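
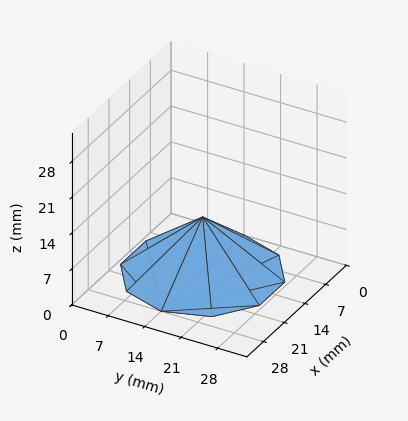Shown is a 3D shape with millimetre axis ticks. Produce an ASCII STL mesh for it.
Reading the render: the shape is a regular 10-sided pyramid, base circumscribed radius ≈ 14 mm, apex at z ≈ 11 mm (dimensions read to the nearest mm from the axis ticks). For the STL, each face is triangulated and given an outward normal.

solid part
  facet normal 0.0000 0.0000 -1.0000
    outer loop
      vertex 18.3 27.3 0.0
      vertex 25.3 22.2 0.0
      vertex 28.0 14.0 0.0
    endloop
  endfacet
  facet normal 0.0000 0.0000 -1.0000
    outer loop
      vertex 9.7 27.3 0.0
      vertex 18.3 27.3 0.0
      vertex 28.0 14.0 0.0
    endloop
  endfacet
  facet normal 0.0000 0.0000 -1.0000
    outer loop
      vertex 2.7 22.2 0.0
      vertex 9.7 27.3 0.0
      vertex 28.0 14.0 0.0
    endloop
  endfacet
  facet normal 0.0000 0.0000 -1.0000
    outer loop
      vertex 0.0 14.0 0.0
      vertex 2.7 22.2 0.0
      vertex 28.0 14.0 0.0
    endloop
  endfacet
  facet normal 0.0000 0.0000 -1.0000
    outer loop
      vertex 2.7 5.8 0.0
      vertex 0.0 14.0 0.0
      vertex 28.0 14.0 0.0
    endloop
  endfacet
  facet normal 0.0000 0.0000 -1.0000
    outer loop
      vertex 9.7 0.7 0.0
      vertex 2.7 5.8 0.0
      vertex 28.0 14.0 0.0
    endloop
  endfacet
  facet normal 0.0000 0.0000 -1.0000
    outer loop
      vertex 18.3 0.7 0.0
      vertex 9.7 0.7 0.0
      vertex 28.0 14.0 0.0
    endloop
  endfacet
  facet normal 0.0000 0.0000 -1.0000
    outer loop
      vertex 25.3 5.8 0.0
      vertex 18.3 0.7 0.0
      vertex 28.0 14.0 0.0
    endloop
  endfacet
  facet normal 0.6054 0.1993 0.7705
    outer loop
      vertex 28.0 14.0 0.0
      vertex 25.3 22.2 0.0
      vertex 14.0 14.0 11.0
    endloop
  endfacet
  facet normal 0.3756 0.5155 0.7702
    outer loop
      vertex 25.3 22.2 0.0
      vertex 18.3 27.3 0.0
      vertex 14.0 14.0 11.0
    endloop
  endfacet
  facet normal 0.0000 0.6373 0.7706
    outer loop
      vertex 18.3 27.3 0.0
      vertex 9.7 27.3 0.0
      vertex 14.0 14.0 11.0
    endloop
  endfacet
  facet normal -0.3756 0.5155 0.7702
    outer loop
      vertex 9.7 27.3 0.0
      vertex 2.7 22.2 0.0
      vertex 14.0 14.0 11.0
    endloop
  endfacet
  facet normal -0.6054 0.1993 0.7705
    outer loop
      vertex 2.7 22.2 0.0
      vertex 0.0 14.0 0.0
      vertex 14.0 14.0 11.0
    endloop
  endfacet
  facet normal -0.6054 -0.1993 0.7705
    outer loop
      vertex 0.0 14.0 0.0
      vertex 2.7 5.8 0.0
      vertex 14.0 14.0 11.0
    endloop
  endfacet
  facet normal -0.3756 -0.5155 0.7702
    outer loop
      vertex 2.7 5.8 0.0
      vertex 9.7 0.7 0.0
      vertex 14.0 14.0 11.0
    endloop
  endfacet
  facet normal 0.0000 -0.6373 0.7706
    outer loop
      vertex 9.7 0.7 0.0
      vertex 18.3 0.7 0.0
      vertex 14.0 14.0 11.0
    endloop
  endfacet
  facet normal 0.3756 -0.5155 0.7702
    outer loop
      vertex 18.3 0.7 0.0
      vertex 25.3 5.8 0.0
      vertex 14.0 14.0 11.0
    endloop
  endfacet
  facet normal 0.6054 -0.1993 0.7705
    outer loop
      vertex 25.3 5.8 0.0
      vertex 28.0 14.0 0.0
      vertex 14.0 14.0 11.0
    endloop
  endfacet
endsolid part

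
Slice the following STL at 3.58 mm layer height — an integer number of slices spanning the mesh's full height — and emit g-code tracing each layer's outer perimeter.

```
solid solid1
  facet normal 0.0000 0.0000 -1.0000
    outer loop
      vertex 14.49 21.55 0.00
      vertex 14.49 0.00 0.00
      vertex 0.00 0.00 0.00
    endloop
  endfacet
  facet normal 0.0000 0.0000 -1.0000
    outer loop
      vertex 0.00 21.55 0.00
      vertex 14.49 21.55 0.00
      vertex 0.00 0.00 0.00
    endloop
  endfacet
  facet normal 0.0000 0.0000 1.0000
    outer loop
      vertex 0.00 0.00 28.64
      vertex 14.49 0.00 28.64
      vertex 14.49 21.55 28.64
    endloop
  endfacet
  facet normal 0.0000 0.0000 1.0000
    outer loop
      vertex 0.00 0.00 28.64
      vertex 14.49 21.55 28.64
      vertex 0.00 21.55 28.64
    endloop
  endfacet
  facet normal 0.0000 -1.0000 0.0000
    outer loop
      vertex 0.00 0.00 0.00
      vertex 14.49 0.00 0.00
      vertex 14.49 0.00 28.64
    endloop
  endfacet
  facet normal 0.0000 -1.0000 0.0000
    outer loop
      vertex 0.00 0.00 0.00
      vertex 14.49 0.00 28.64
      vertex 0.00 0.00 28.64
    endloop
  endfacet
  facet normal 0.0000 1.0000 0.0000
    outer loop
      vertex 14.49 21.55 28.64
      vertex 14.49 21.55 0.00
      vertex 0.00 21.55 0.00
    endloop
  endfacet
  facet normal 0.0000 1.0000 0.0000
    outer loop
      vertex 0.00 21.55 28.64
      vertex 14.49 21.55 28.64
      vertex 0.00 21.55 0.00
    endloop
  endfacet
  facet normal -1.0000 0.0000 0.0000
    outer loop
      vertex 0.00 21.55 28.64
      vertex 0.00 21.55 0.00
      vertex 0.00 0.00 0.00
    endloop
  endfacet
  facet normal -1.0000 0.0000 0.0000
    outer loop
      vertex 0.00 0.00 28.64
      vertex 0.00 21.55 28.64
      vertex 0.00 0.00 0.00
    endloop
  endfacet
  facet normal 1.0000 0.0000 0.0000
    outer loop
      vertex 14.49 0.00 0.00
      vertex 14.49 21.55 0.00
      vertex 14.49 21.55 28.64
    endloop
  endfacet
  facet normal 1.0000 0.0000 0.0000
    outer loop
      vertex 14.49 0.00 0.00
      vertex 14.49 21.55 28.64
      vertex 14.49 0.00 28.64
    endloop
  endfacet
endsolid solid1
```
; perimeter-only toolpath
G21 ; units = mm
G90 ; absolute positioning
G28 ; home
; layer 1
G0 Z3.58
G0 X0.00 Y0.00
G1 X14.49 Y0.00
G1 X14.49 Y21.55
G1 X0.00 Y21.55
G1 X0.00 Y0.00
; layer 2
G0 Z7.16
G0 X0.00 Y0.00
G1 X14.49 Y0.00
G1 X14.49 Y21.55
G1 X0.00 Y21.55
G1 X0.00 Y0.00
; layer 3
G0 Z10.74
G0 X0.00 Y0.00
G1 X14.49 Y0.00
G1 X14.49 Y21.55
G1 X0.00 Y21.55
G1 X0.00 Y0.00
; layer 4
G0 Z14.32
G0 X0.00 Y0.00
G1 X14.49 Y0.00
G1 X14.49 Y21.55
G1 X0.00 Y21.55
G1 X0.00 Y0.00
; layer 5
G0 Z17.90
G0 X0.00 Y0.00
G1 X14.49 Y0.00
G1 X14.49 Y21.55
G1 X0.00 Y21.55
G1 X0.00 Y0.00
; layer 6
G0 Z21.48
G0 X0.00 Y0.00
G1 X14.49 Y0.00
G1 X14.49 Y21.55
G1 X0.00 Y21.55
G1 X0.00 Y0.00
; layer 7
G0 Z25.06
G0 X0.00 Y0.00
G1 X14.49 Y0.00
G1 X14.49 Y21.55
G1 X0.00 Y21.55
G1 X0.00 Y0.00
; layer 8
G0 Z28.64
G0 X0.00 Y0.00
G1 X14.49 Y0.00
G1 X14.49 Y21.55
G1 X0.00 Y21.55
G1 X0.00 Y0.00
M2 ; end

The solid is a rectangular box, roughly 14.5 × 21.6 mm footprint and 28.6 mm tall. Slicing at Δz = 3.58 mm — 8 equal slices spanning the solid's height, so layer i sits at z = i·h/8 — gives 8 non-empty perimeters. Each is a 4-segment closed polygon; G0 lifts to the layer z and rapids to the start vertex, then G1 traces the edges.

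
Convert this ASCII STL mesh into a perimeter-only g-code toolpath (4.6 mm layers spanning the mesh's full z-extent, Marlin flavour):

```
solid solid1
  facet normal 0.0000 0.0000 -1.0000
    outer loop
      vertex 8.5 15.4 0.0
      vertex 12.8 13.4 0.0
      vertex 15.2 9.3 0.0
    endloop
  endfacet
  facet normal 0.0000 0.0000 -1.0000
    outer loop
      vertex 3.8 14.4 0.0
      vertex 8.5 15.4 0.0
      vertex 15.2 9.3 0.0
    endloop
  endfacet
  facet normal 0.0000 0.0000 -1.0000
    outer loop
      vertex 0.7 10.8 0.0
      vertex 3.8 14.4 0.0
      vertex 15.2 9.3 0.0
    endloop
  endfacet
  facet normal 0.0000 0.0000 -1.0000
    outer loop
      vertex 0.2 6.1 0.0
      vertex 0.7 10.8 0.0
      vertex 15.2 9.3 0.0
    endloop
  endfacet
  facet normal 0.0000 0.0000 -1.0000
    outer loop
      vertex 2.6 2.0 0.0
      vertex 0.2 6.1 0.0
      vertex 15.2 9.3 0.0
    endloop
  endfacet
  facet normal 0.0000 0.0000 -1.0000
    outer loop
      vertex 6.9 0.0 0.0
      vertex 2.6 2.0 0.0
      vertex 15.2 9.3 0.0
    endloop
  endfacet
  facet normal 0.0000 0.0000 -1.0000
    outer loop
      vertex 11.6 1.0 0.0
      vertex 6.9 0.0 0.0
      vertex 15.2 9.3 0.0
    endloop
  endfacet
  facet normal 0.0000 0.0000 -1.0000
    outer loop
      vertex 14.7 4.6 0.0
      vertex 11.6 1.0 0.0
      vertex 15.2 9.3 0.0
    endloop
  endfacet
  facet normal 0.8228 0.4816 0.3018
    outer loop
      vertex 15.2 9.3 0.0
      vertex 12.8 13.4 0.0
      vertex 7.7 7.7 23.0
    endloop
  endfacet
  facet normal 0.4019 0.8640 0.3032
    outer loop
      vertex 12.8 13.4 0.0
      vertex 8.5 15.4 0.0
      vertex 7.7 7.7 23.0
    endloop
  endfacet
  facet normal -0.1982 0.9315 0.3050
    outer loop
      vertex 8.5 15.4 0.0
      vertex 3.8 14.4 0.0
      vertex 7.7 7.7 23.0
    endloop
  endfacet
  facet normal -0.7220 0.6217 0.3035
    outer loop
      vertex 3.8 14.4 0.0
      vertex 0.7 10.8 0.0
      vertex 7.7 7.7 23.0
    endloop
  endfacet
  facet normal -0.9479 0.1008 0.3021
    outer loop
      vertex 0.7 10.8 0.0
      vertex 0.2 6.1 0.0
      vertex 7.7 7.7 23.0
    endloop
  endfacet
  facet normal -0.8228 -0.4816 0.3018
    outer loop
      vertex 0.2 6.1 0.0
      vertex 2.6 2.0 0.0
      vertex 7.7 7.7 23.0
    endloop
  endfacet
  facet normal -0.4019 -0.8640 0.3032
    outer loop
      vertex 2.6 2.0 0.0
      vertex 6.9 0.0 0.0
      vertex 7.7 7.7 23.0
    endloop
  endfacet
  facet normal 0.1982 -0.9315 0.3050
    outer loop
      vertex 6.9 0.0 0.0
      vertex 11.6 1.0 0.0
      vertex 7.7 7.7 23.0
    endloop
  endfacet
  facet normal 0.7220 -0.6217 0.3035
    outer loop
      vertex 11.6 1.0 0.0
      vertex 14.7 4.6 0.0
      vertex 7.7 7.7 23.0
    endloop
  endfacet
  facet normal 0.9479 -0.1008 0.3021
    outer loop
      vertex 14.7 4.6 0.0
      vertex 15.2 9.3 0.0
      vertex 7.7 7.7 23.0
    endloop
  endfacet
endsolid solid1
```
; perimeter-only toolpath
G21 ; units = mm
G90 ; absolute positioning
G28 ; home
; layer 1
G0 Z4.6
G0 X13.7 Y9.0
G1 X11.8 Y12.3
G1 X8.3 Y13.9
G1 X4.6 Y13.1
G1 X2.1 Y10.2
G1 X1.7 Y6.4
G1 X3.6 Y3.1
G1 X7.1 Y1.5
G1 X10.8 Y2.3
G1 X13.3 Y5.2
G1 X13.7 Y9.0
; layer 2
G0 Z9.2
G0 X12.2 Y8.7
G1 X10.8 Y11.1
G1 X8.2 Y12.3
G1 X5.4 Y11.7
G1 X3.5 Y9.6
G1 X3.2 Y6.7
G1 X4.6 Y4.3
G1 X7.2 Y3.1
G1 X10.0 Y3.7
G1 X11.9 Y5.8
G1 X12.2 Y8.7
; layer 3
G0 Z13.8
G0 X10.7 Y8.3
G1 X9.7 Y10.0
G1 X8.0 Y10.8
G1 X6.1 Y10.4
G1 X4.9 Y8.9
G1 X4.7 Y7.1
G1 X5.7 Y5.4
G1 X7.4 Y4.6
G1 X9.3 Y5.0
G1 X10.5 Y6.5
G1 X10.7 Y8.3
; layer 4
G0 Z18.4
G0 X9.2 Y8.0
G1 X8.7 Y8.8
G1 X7.9 Y9.2
G1 X6.9 Y9.0
G1 X6.3 Y8.3
G1 X6.2 Y7.4
G1 X6.7 Y6.6
G1 X7.5 Y6.2
G1 X8.5 Y6.4
G1 X9.1 Y7.1
G1 X9.2 Y8.0
M2 ; end

The solid is a regular 10-sided pyramid, base circumscribed radius ≈ 7.7 mm, apex at z ≈ 23 mm. Slicing at Δz = 4.6 mm — 5 equal slices spanning the solid's height, so layer i sits at z = i·h/5 — gives 4 non-empty perimeters. Each is a 10-segment closed polygon; G0 lifts to the layer z and rapids to the start vertex, then G1 traces the edges. The cross-section shrinks linearly with z (the slice at the apex is degenerate and omitted).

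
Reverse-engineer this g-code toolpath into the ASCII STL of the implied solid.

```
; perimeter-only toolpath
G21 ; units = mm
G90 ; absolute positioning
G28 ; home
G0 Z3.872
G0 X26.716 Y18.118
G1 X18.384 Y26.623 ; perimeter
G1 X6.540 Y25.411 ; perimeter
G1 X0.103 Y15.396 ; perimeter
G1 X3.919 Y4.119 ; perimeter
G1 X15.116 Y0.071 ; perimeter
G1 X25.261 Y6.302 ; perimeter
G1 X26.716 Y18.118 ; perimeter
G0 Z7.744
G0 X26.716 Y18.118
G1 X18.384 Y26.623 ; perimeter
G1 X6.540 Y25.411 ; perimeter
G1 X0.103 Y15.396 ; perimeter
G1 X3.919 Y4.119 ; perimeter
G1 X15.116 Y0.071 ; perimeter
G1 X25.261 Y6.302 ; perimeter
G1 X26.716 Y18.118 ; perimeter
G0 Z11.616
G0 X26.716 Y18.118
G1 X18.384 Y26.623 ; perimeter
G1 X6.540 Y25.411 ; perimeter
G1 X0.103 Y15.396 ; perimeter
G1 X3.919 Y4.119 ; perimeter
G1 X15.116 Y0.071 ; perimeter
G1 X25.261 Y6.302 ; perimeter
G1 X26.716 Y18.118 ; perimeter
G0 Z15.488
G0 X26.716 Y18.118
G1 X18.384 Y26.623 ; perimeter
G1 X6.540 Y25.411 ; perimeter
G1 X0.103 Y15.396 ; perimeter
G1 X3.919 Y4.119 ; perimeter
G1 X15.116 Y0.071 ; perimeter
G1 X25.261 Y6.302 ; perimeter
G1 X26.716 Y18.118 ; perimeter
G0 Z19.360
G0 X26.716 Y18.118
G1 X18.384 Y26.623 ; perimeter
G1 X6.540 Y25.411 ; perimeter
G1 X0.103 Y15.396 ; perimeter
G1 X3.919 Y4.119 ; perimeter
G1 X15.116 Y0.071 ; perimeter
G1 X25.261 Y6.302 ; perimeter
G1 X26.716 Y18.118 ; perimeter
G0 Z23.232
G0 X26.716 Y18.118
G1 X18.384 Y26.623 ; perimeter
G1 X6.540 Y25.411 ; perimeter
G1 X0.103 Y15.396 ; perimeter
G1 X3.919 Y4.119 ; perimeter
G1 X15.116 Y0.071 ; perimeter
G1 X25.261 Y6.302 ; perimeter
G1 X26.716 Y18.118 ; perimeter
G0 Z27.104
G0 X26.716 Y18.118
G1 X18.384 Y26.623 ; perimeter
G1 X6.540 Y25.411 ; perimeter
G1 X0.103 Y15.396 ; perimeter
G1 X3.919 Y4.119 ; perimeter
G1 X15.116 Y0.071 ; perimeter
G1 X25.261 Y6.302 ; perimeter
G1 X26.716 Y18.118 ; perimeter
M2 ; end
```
solid part
  facet normal 0.0000 0.0000 -1.0000
    outer loop
      vertex 6.540 25.411 0.000
      vertex 18.384 26.623 0.000
      vertex 26.716 18.118 0.000
    endloop
  endfacet
  facet normal 0.0000 0.0000 -1.0000
    outer loop
      vertex 0.103 15.396 0.000
      vertex 6.540 25.411 0.000
      vertex 26.716 18.118 0.000
    endloop
  endfacet
  facet normal 0.0000 0.0000 -1.0000
    outer loop
      vertex 3.919 4.119 0.000
      vertex 0.103 15.396 0.000
      vertex 26.716 18.118 0.000
    endloop
  endfacet
  facet normal 0.0000 0.0000 -1.0000
    outer loop
      vertex 15.116 0.071 0.000
      vertex 3.919 4.119 0.000
      vertex 26.716 18.118 0.000
    endloop
  endfacet
  facet normal 0.0000 0.0000 -1.0000
    outer loop
      vertex 25.261 6.302 0.000
      vertex 15.116 0.071 0.000
      vertex 26.716 18.118 0.000
    endloop
  endfacet
  facet normal 0.0000 0.0000 1.0000
    outer loop
      vertex 26.716 18.118 27.104
      vertex 18.384 26.623 27.104
      vertex 6.540 25.411 27.104
    endloop
  endfacet
  facet normal 0.0000 0.0000 1.0000
    outer loop
      vertex 26.716 18.118 27.104
      vertex 6.540 25.411 27.104
      vertex 0.103 15.396 27.104
    endloop
  endfacet
  facet normal 0.0000 0.0000 1.0000
    outer loop
      vertex 26.716 18.118 27.104
      vertex 0.103 15.396 27.104
      vertex 3.919 4.119 27.104
    endloop
  endfacet
  facet normal 0.0000 0.0000 1.0000
    outer loop
      vertex 26.716 18.118 27.104
      vertex 3.919 4.119 27.104
      vertex 15.116 0.071 27.104
    endloop
  endfacet
  facet normal 0.0000 0.0000 1.0000
    outer loop
      vertex 26.716 18.118 27.104
      vertex 15.116 0.071 27.104
      vertex 25.261 6.302 27.104
    endloop
  endfacet
  facet normal 0.7143 0.6998 0.0000
    outer loop
      vertex 26.716 18.118 0.000
      vertex 18.384 26.623 0.000
      vertex 18.384 26.623 27.104
    endloop
  endfacet
  facet normal 0.7143 0.6998 0.0000
    outer loop
      vertex 26.716 18.118 0.000
      vertex 18.384 26.623 27.104
      vertex 26.716 18.118 27.104
    endloop
  endfacet
  facet normal -0.1018 0.9948 0.0000
    outer loop
      vertex 18.384 26.623 0.000
      vertex 6.540 25.411 0.000
      vertex 6.540 25.411 27.104
    endloop
  endfacet
  facet normal -0.1018 0.9948 0.0000
    outer loop
      vertex 18.384 26.623 0.000
      vertex 6.540 25.411 27.104
      vertex 18.384 26.623 27.104
    endloop
  endfacet
  facet normal -0.8412 0.5407 0.0000
    outer loop
      vertex 6.540 25.411 0.000
      vertex 0.103 15.396 0.000
      vertex 0.103 15.396 27.104
    endloop
  endfacet
  facet normal -0.8412 0.5407 0.0000
    outer loop
      vertex 6.540 25.411 0.000
      vertex 0.103 15.396 27.104
      vertex 6.540 25.411 27.104
    endloop
  endfacet
  facet normal -0.9472 -0.3205 0.0000
    outer loop
      vertex 0.103 15.396 0.000
      vertex 3.919 4.119 0.000
      vertex 3.919 4.119 27.104
    endloop
  endfacet
  facet normal -0.9472 -0.3205 0.0000
    outer loop
      vertex 0.103 15.396 0.000
      vertex 3.919 4.119 27.104
      vertex 0.103 15.396 27.104
    endloop
  endfacet
  facet normal -0.3400 -0.9404 0.0000
    outer loop
      vertex 3.919 4.119 0.000
      vertex 15.116 0.071 0.000
      vertex 15.116 0.071 27.104
    endloop
  endfacet
  facet normal -0.3400 -0.9404 0.0000
    outer loop
      vertex 3.919 4.119 0.000
      vertex 15.116 0.071 27.104
      vertex 3.919 4.119 27.104
    endloop
  endfacet
  facet normal 0.5234 -0.8521 0.0000
    outer loop
      vertex 15.116 0.071 0.000
      vertex 25.261 6.302 0.000
      vertex 25.261 6.302 27.104
    endloop
  endfacet
  facet normal 0.5234 -0.8521 0.0000
    outer loop
      vertex 15.116 0.071 0.000
      vertex 25.261 6.302 27.104
      vertex 15.116 0.071 27.104
    endloop
  endfacet
  facet normal 0.9925 -0.1222 0.0000
    outer loop
      vertex 25.261 6.302 0.000
      vertex 26.716 18.118 0.000
      vertex 26.716 18.118 27.104
    endloop
  endfacet
  facet normal 0.9925 -0.1222 0.0000
    outer loop
      vertex 25.261 6.302 0.000
      vertex 26.716 18.118 27.104
      vertex 25.261 6.302 27.104
    endloop
  endfacet
endsolid part

The G0 Z moves step by Δz≈3.872 mm. Every layer's G1 loop is the same polygon, so the solid is a straight extrusion of it from z=0 to z≈27.1. Closing with flat bottom and top caps and triangulating gives 24 facets — a regular 7-sided prism (a cylinder approximated with 7 flat sides), circumscribed radius ≈ 13.7 mm, height ≈ 27.1 mm.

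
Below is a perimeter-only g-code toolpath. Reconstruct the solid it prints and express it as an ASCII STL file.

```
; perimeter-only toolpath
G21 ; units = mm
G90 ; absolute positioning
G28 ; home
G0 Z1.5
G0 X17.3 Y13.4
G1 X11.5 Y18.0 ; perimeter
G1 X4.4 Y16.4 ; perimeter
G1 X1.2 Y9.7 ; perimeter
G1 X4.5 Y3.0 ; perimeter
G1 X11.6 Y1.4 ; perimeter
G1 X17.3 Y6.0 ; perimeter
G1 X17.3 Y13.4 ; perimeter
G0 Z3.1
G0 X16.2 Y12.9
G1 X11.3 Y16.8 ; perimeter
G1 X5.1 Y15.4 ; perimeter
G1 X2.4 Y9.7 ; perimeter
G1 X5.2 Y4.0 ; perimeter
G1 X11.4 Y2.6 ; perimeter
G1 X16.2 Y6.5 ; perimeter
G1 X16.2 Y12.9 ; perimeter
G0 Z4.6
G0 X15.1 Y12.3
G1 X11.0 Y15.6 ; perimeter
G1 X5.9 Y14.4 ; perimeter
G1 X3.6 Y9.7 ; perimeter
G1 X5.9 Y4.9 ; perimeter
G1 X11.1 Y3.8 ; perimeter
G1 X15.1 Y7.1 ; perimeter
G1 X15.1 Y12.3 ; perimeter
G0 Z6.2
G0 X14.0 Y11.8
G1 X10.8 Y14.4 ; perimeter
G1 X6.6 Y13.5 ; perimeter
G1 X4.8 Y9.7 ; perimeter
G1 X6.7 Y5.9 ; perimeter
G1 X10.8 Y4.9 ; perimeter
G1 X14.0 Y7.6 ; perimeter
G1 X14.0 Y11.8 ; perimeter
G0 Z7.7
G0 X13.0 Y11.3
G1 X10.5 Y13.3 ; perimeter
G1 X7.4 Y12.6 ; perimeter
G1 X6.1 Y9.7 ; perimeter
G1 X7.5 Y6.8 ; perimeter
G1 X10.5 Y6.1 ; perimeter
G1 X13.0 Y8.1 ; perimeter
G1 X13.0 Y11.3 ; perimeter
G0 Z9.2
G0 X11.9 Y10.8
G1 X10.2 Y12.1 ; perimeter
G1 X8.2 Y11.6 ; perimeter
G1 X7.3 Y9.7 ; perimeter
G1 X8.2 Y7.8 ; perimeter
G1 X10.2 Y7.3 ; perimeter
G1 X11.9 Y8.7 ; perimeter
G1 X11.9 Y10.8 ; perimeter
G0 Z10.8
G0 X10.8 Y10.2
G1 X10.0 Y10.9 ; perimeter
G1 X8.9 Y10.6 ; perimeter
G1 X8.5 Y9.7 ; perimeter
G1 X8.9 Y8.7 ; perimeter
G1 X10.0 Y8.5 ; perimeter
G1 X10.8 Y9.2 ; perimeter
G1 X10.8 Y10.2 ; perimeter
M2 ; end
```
solid part
  facet normal 0.0000 0.0000 -1.0000
    outer loop
      vertex 3.6 17.3 0.0
      vertex 11.8 19.2 0.0
      vertex 18.4 13.9 0.0
    endloop
  endfacet
  facet normal 0.0000 0.0000 -1.0000
    outer loop
      vertex 0.0 9.7 0.0
      vertex 3.6 17.3 0.0
      vertex 18.4 13.9 0.0
    endloop
  endfacet
  facet normal 0.0000 0.0000 -1.0000
    outer loop
      vertex 3.7 2.1 0.0
      vertex 0.0 9.7 0.0
      vertex 18.4 13.9 0.0
    endloop
  endfacet
  facet normal 0.0000 0.0000 -1.0000
    outer loop
      vertex 11.9 0.2 0.0
      vertex 3.7 2.1 0.0
      vertex 18.4 13.9 0.0
    endloop
  endfacet
  facet normal 0.0000 0.0000 -1.0000
    outer loop
      vertex 18.4 5.5 0.0
      vertex 11.9 0.2 0.0
      vertex 18.4 13.9 0.0
    endloop
  endfacet
  facet normal 0.5108 0.6360 0.5784
    outer loop
      vertex 18.4 13.9 0.0
      vertex 11.8 19.2 0.0
      vertex 9.7 9.7 12.3
    endloop
  endfacet
  facet normal -0.1837 0.7929 0.5810
    outer loop
      vertex 11.8 19.2 0.0
      vertex 3.6 17.3 0.0
      vertex 9.7 9.7 12.3
    endloop
  endfacet
  facet normal -0.7360 0.3486 0.5804
    outer loop
      vertex 3.6 17.3 0.0
      vertex 0.0 9.7 0.0
      vertex 9.7 9.7 12.3
    endloop
  endfacet
  facet normal -0.7334 -0.3571 0.5784
    outer loop
      vertex 0.0 9.7 0.0
      vertex 3.7 2.1 0.0
      vertex 9.7 9.7 12.3
    endloop
  endfacet
  facet normal -0.1839 -0.7936 0.5800
    outer loop
      vertex 3.7 2.1 0.0
      vertex 11.9 0.2 0.0
      vertex 9.7 9.7 12.3
    endloop
  endfacet
  facet normal 0.5149 -0.6315 0.5798
    outer loop
      vertex 11.9 0.2 0.0
      vertex 18.4 5.5 0.0
      vertex 9.7 9.7 12.3
    endloop
  endfacet
  facet normal 0.8164 0.0000 0.5775
    outer loop
      vertex 18.4 5.5 0.0
      vertex 18.4 13.9 0.0
      vertex 9.7 9.7 12.3
    endloop
  endfacet
endsolid part

The G0 Z moves step by Δz≈1.5 mm. The G1 loops shrink linearly with z, so the solid tapers from its base footprint up to z≈12.3. Closing with a flat bottom cap and the tapered top and triangulating gives 12 facets — a regular 7-sided pyramid, base circumscribed radius ≈ 9.7 mm, apex at z ≈ 12.3 mm.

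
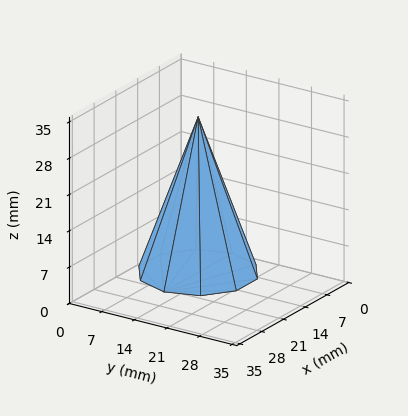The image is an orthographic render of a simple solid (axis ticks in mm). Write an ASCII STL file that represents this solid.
Reading the render: the shape is a regular 10-sided pyramid, base circumscribed radius ≈ 11 mm, apex at z ≈ 30 mm (dimensions read to the nearest mm from the axis ticks). For the STL, each face is triangulated and given an outward normal.

solid part
  facet normal 0.0000 0.0000 -1.0000
    outer loop
      vertex 14.40 21.46 0.00
      vertex 19.90 17.47 0.00
      vertex 22.00 11.00 0.00
    endloop
  endfacet
  facet normal 0.0000 0.0000 -1.0000
    outer loop
      vertex 7.60 21.46 0.00
      vertex 14.40 21.46 0.00
      vertex 22.00 11.00 0.00
    endloop
  endfacet
  facet normal 0.0000 0.0000 -1.0000
    outer loop
      vertex 2.10 17.47 0.00
      vertex 7.60 21.46 0.00
      vertex 22.00 11.00 0.00
    endloop
  endfacet
  facet normal 0.0000 0.0000 -1.0000
    outer loop
      vertex 0.00 11.00 0.00
      vertex 2.10 17.47 0.00
      vertex 22.00 11.00 0.00
    endloop
  endfacet
  facet normal 0.0000 0.0000 -1.0000
    outer loop
      vertex 2.10 4.53 0.00
      vertex 0.00 11.00 0.00
      vertex 22.00 11.00 0.00
    endloop
  endfacet
  facet normal 0.0000 0.0000 -1.0000
    outer loop
      vertex 7.60 0.54 0.00
      vertex 2.10 4.53 0.00
      vertex 22.00 11.00 0.00
    endloop
  endfacet
  facet normal 0.0000 0.0000 -1.0000
    outer loop
      vertex 14.40 0.54 0.00
      vertex 7.60 0.54 0.00
      vertex 22.00 11.00 0.00
    endloop
  endfacet
  facet normal 0.0000 0.0000 -1.0000
    outer loop
      vertex 19.90 4.53 0.00
      vertex 14.40 0.54 0.00
      vertex 22.00 11.00 0.00
    endloop
  endfacet
  facet normal 0.8981 0.2915 0.3293
    outer loop
      vertex 22.00 11.00 0.00
      vertex 19.90 17.47 0.00
      vertex 11.00 11.00 30.00
    endloop
  endfacet
  facet normal 0.5545 0.7643 0.3293
    outer loop
      vertex 19.90 17.47 0.00
      vertex 14.40 21.46 0.00
      vertex 11.00 11.00 30.00
    endloop
  endfacet
  facet normal 0.0000 0.9443 0.3292
    outer loop
      vertex 14.40 21.46 0.00
      vertex 7.60 21.46 0.00
      vertex 11.00 11.00 30.00
    endloop
  endfacet
  facet normal -0.5545 0.7643 0.3293
    outer loop
      vertex 7.60 21.46 0.00
      vertex 2.10 17.47 0.00
      vertex 11.00 11.00 30.00
    endloop
  endfacet
  facet normal -0.8981 0.2915 0.3293
    outer loop
      vertex 2.10 17.47 0.00
      vertex 0.00 11.00 0.00
      vertex 11.00 11.00 30.00
    endloop
  endfacet
  facet normal -0.8981 -0.2915 0.3293
    outer loop
      vertex 0.00 11.00 0.00
      vertex 2.10 4.53 0.00
      vertex 11.00 11.00 30.00
    endloop
  endfacet
  facet normal -0.5545 -0.7643 0.3293
    outer loop
      vertex 2.10 4.53 0.00
      vertex 7.60 0.54 0.00
      vertex 11.00 11.00 30.00
    endloop
  endfacet
  facet normal 0.0000 -0.9443 0.3292
    outer loop
      vertex 7.60 0.54 0.00
      vertex 14.40 0.54 0.00
      vertex 11.00 11.00 30.00
    endloop
  endfacet
  facet normal 0.5545 -0.7643 0.3293
    outer loop
      vertex 14.40 0.54 0.00
      vertex 19.90 4.53 0.00
      vertex 11.00 11.00 30.00
    endloop
  endfacet
  facet normal 0.8981 -0.2915 0.3293
    outer loop
      vertex 19.90 4.53 0.00
      vertex 22.00 11.00 0.00
      vertex 11.00 11.00 30.00
    endloop
  endfacet
endsolid part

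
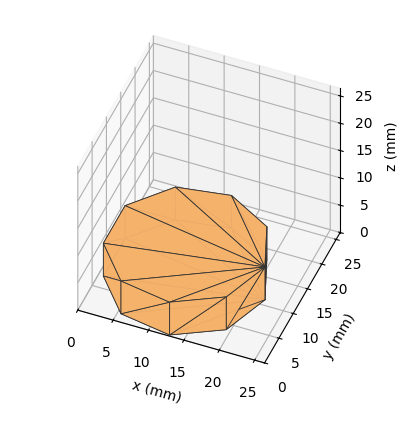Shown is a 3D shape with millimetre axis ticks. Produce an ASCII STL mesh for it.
Reading the render: the shape is a regular 9-sided prism (a cylinder approximated with 9 flat sides), circumscribed radius ≈ 11 mm, height ≈ 6 mm (dimensions read to the nearest mm from the axis ticks). For the STL, each face is triangulated and given an outward normal.

solid part
  facet normal 0.0000 0.0000 -1.0000
    outer loop
      vertex 12.9 21.8 0.0
      vertex 19.4 18.1 0.0
      vertex 22.0 11.0 0.0
    endloop
  endfacet
  facet normal 0.0000 0.0000 -1.0000
    outer loop
      vertex 5.5 20.5 0.0
      vertex 12.9 21.8 0.0
      vertex 22.0 11.0 0.0
    endloop
  endfacet
  facet normal 0.0000 0.0000 -1.0000
    outer loop
      vertex 0.7 14.8 0.0
      vertex 5.5 20.5 0.0
      vertex 22.0 11.0 0.0
    endloop
  endfacet
  facet normal 0.0000 0.0000 -1.0000
    outer loop
      vertex 0.7 7.2 0.0
      vertex 0.7 14.8 0.0
      vertex 22.0 11.0 0.0
    endloop
  endfacet
  facet normal 0.0000 0.0000 -1.0000
    outer loop
      vertex 5.5 1.5 0.0
      vertex 0.7 7.2 0.0
      vertex 22.0 11.0 0.0
    endloop
  endfacet
  facet normal 0.0000 0.0000 -1.0000
    outer loop
      vertex 12.9 0.2 0.0
      vertex 5.5 1.5 0.0
      vertex 22.0 11.0 0.0
    endloop
  endfacet
  facet normal 0.0000 0.0000 -1.0000
    outer loop
      vertex 19.4 3.9 0.0
      vertex 12.9 0.2 0.0
      vertex 22.0 11.0 0.0
    endloop
  endfacet
  facet normal 0.0000 0.0000 1.0000
    outer loop
      vertex 22.0 11.0 6.0
      vertex 19.4 18.1 6.0
      vertex 12.9 21.8 6.0
    endloop
  endfacet
  facet normal 0.0000 0.0000 1.0000
    outer loop
      vertex 22.0 11.0 6.0
      vertex 12.9 21.8 6.0
      vertex 5.5 20.5 6.0
    endloop
  endfacet
  facet normal 0.0000 0.0000 1.0000
    outer loop
      vertex 22.0 11.0 6.0
      vertex 5.5 20.5 6.0
      vertex 0.7 14.8 6.0
    endloop
  endfacet
  facet normal 0.0000 0.0000 1.0000
    outer loop
      vertex 22.0 11.0 6.0
      vertex 0.7 14.8 6.0
      vertex 0.7 7.2 6.0
    endloop
  endfacet
  facet normal 0.0000 0.0000 1.0000
    outer loop
      vertex 22.0 11.0 6.0
      vertex 0.7 7.2 6.0
      vertex 5.5 1.5 6.0
    endloop
  endfacet
  facet normal 0.0000 0.0000 1.0000
    outer loop
      vertex 22.0 11.0 6.0
      vertex 5.5 1.5 6.0
      vertex 12.9 0.2 6.0
    endloop
  endfacet
  facet normal 0.0000 0.0000 1.0000
    outer loop
      vertex 22.0 11.0 6.0
      vertex 12.9 0.2 6.0
      vertex 19.4 3.9 6.0
    endloop
  endfacet
  facet normal 0.9390 0.3439 0.0000
    outer loop
      vertex 22.0 11.0 0.0
      vertex 19.4 18.1 0.0
      vertex 19.4 18.1 6.0
    endloop
  endfacet
  facet normal 0.9390 0.3439 0.0000
    outer loop
      vertex 22.0 11.0 0.0
      vertex 19.4 18.1 6.0
      vertex 22.0 11.0 6.0
    endloop
  endfacet
  facet normal 0.4947 0.8691 0.0000
    outer loop
      vertex 19.4 18.1 0.0
      vertex 12.9 21.8 0.0
      vertex 12.9 21.8 6.0
    endloop
  endfacet
  facet normal 0.4947 0.8691 0.0000
    outer loop
      vertex 19.4 18.1 0.0
      vertex 12.9 21.8 6.0
      vertex 19.4 18.1 6.0
    endloop
  endfacet
  facet normal -0.1730 0.9849 0.0000
    outer loop
      vertex 12.9 21.8 0.0
      vertex 5.5 20.5 0.0
      vertex 5.5 20.5 6.0
    endloop
  endfacet
  facet normal -0.1730 0.9849 0.0000
    outer loop
      vertex 12.9 21.8 0.0
      vertex 5.5 20.5 6.0
      vertex 12.9 21.8 6.0
    endloop
  endfacet
  facet normal -0.7649 0.6441 0.0000
    outer loop
      vertex 5.5 20.5 0.0
      vertex 0.7 14.8 0.0
      vertex 0.7 14.8 6.0
    endloop
  endfacet
  facet normal -0.7649 0.6441 0.0000
    outer loop
      vertex 5.5 20.5 0.0
      vertex 0.7 14.8 6.0
      vertex 5.5 20.5 6.0
    endloop
  endfacet
  facet normal -1.0000 0.0000 0.0000
    outer loop
      vertex 0.7 14.8 0.0
      vertex 0.7 7.2 0.0
      vertex 0.7 7.2 6.0
    endloop
  endfacet
  facet normal -1.0000 0.0000 0.0000
    outer loop
      vertex 0.7 14.8 0.0
      vertex 0.7 7.2 6.0
      vertex 0.7 14.8 6.0
    endloop
  endfacet
  facet normal -0.7649 -0.6441 0.0000
    outer loop
      vertex 0.7 7.2 0.0
      vertex 5.5 1.5 0.0
      vertex 5.5 1.5 6.0
    endloop
  endfacet
  facet normal -0.7649 -0.6441 0.0000
    outer loop
      vertex 0.7 7.2 0.0
      vertex 5.5 1.5 6.0
      vertex 0.7 7.2 6.0
    endloop
  endfacet
  facet normal -0.1730 -0.9849 0.0000
    outer loop
      vertex 5.5 1.5 0.0
      vertex 12.9 0.2 0.0
      vertex 12.9 0.2 6.0
    endloop
  endfacet
  facet normal -0.1730 -0.9849 0.0000
    outer loop
      vertex 5.5 1.5 0.0
      vertex 12.9 0.2 6.0
      vertex 5.5 1.5 6.0
    endloop
  endfacet
  facet normal 0.4947 -0.8691 0.0000
    outer loop
      vertex 12.9 0.2 0.0
      vertex 19.4 3.9 0.0
      vertex 19.4 3.9 6.0
    endloop
  endfacet
  facet normal 0.4947 -0.8691 0.0000
    outer loop
      vertex 12.9 0.2 0.0
      vertex 19.4 3.9 6.0
      vertex 12.9 0.2 6.0
    endloop
  endfacet
  facet normal 0.9390 -0.3439 0.0000
    outer loop
      vertex 19.4 3.9 0.0
      vertex 22.0 11.0 0.0
      vertex 22.0 11.0 6.0
    endloop
  endfacet
  facet normal 0.9390 -0.3439 0.0000
    outer loop
      vertex 19.4 3.9 0.0
      vertex 22.0 11.0 6.0
      vertex 19.4 3.9 6.0
    endloop
  endfacet
endsolid part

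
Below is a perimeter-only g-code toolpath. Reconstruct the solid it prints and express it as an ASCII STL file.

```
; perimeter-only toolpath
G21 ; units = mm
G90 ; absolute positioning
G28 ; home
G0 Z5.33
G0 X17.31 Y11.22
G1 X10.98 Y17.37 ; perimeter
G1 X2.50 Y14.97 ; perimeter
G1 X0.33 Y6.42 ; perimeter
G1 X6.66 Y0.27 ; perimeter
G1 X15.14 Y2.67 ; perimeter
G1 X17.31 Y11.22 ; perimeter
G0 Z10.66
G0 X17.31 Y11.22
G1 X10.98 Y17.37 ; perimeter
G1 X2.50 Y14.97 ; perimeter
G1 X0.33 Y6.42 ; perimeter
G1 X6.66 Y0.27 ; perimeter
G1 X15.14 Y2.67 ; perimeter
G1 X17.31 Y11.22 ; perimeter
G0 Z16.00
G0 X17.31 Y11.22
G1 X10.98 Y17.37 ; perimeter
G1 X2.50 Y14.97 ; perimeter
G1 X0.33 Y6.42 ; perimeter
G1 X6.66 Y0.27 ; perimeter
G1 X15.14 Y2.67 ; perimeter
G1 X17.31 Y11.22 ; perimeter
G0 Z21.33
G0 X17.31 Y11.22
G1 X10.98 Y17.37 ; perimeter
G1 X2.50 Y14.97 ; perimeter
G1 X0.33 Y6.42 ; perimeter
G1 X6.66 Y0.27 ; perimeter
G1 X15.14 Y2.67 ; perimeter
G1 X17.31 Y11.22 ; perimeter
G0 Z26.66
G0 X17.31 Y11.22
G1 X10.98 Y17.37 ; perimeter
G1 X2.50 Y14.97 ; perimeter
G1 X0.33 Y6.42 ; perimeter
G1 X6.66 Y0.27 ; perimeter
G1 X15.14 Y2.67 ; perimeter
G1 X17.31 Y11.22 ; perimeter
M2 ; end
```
solid part
  facet normal 0.0000 0.0000 -1.0000
    outer loop
      vertex 2.50 14.97 0.00
      vertex 10.98 17.37 0.00
      vertex 17.31 11.22 0.00
    endloop
  endfacet
  facet normal 0.0000 0.0000 -1.0000
    outer loop
      vertex 0.33 6.42 0.00
      vertex 2.50 14.97 0.00
      vertex 17.31 11.22 0.00
    endloop
  endfacet
  facet normal 0.0000 0.0000 -1.0000
    outer loop
      vertex 6.66 0.27 0.00
      vertex 0.33 6.42 0.00
      vertex 17.31 11.22 0.00
    endloop
  endfacet
  facet normal 0.0000 0.0000 -1.0000
    outer loop
      vertex 15.14 2.67 0.00
      vertex 6.66 0.27 0.00
      vertex 17.31 11.22 0.00
    endloop
  endfacet
  facet normal 0.0000 0.0000 1.0000
    outer loop
      vertex 17.31 11.22 26.66
      vertex 10.98 17.37 26.66
      vertex 2.50 14.97 26.66
    endloop
  endfacet
  facet normal 0.0000 0.0000 1.0000
    outer loop
      vertex 17.31 11.22 26.66
      vertex 2.50 14.97 26.66
      vertex 0.33 6.42 26.66
    endloop
  endfacet
  facet normal 0.0000 0.0000 1.0000
    outer loop
      vertex 17.31 11.22 26.66
      vertex 0.33 6.42 26.66
      vertex 6.66 0.27 26.66
    endloop
  endfacet
  facet normal 0.0000 0.0000 1.0000
    outer loop
      vertex 17.31 11.22 26.66
      vertex 6.66 0.27 26.66
      vertex 15.14 2.67 26.66
    endloop
  endfacet
  facet normal 0.6968 0.7172 0.0000
    outer loop
      vertex 17.31 11.22 0.00
      vertex 10.98 17.37 0.00
      vertex 10.98 17.37 26.66
    endloop
  endfacet
  facet normal 0.6968 0.7172 0.0000
    outer loop
      vertex 17.31 11.22 0.00
      vertex 10.98 17.37 26.66
      vertex 17.31 11.22 26.66
    endloop
  endfacet
  facet normal -0.2723 0.9622 0.0000
    outer loop
      vertex 10.98 17.37 0.00
      vertex 2.50 14.97 0.00
      vertex 2.50 14.97 26.66
    endloop
  endfacet
  facet normal -0.2723 0.9622 0.0000
    outer loop
      vertex 10.98 17.37 0.00
      vertex 2.50 14.97 26.66
      vertex 10.98 17.37 26.66
    endloop
  endfacet
  facet normal -0.9693 0.2460 0.0000
    outer loop
      vertex 2.50 14.97 0.00
      vertex 0.33 6.42 0.00
      vertex 0.33 6.42 26.66
    endloop
  endfacet
  facet normal -0.9693 0.2460 0.0000
    outer loop
      vertex 2.50 14.97 0.00
      vertex 0.33 6.42 26.66
      vertex 2.50 14.97 26.66
    endloop
  endfacet
  facet normal -0.6968 -0.7172 0.0000
    outer loop
      vertex 0.33 6.42 0.00
      vertex 6.66 0.27 0.00
      vertex 6.66 0.27 26.66
    endloop
  endfacet
  facet normal -0.6968 -0.7172 0.0000
    outer loop
      vertex 0.33 6.42 0.00
      vertex 6.66 0.27 26.66
      vertex 0.33 6.42 26.66
    endloop
  endfacet
  facet normal 0.2723 -0.9622 0.0000
    outer loop
      vertex 6.66 0.27 0.00
      vertex 15.14 2.67 0.00
      vertex 15.14 2.67 26.66
    endloop
  endfacet
  facet normal 0.2723 -0.9622 0.0000
    outer loop
      vertex 6.66 0.27 0.00
      vertex 15.14 2.67 26.66
      vertex 6.66 0.27 26.66
    endloop
  endfacet
  facet normal 0.9693 -0.2460 0.0000
    outer loop
      vertex 15.14 2.67 0.00
      vertex 17.31 11.22 0.00
      vertex 17.31 11.22 26.66
    endloop
  endfacet
  facet normal 0.9693 -0.2460 0.0000
    outer loop
      vertex 15.14 2.67 0.00
      vertex 17.31 11.22 26.66
      vertex 15.14 2.67 26.66
    endloop
  endfacet
endsolid part

The G0 Z moves step by Δz≈5.33 mm. Every layer's G1 loop is the same polygon, so the solid is a straight extrusion of it from z=0 to z≈26.7. Closing with flat bottom and top caps and triangulating gives 20 facets — a regular 6-sided prism (a cylinder approximated with 6 flat sides), circumscribed radius ≈ 8.82 mm, height ≈ 26.7 mm.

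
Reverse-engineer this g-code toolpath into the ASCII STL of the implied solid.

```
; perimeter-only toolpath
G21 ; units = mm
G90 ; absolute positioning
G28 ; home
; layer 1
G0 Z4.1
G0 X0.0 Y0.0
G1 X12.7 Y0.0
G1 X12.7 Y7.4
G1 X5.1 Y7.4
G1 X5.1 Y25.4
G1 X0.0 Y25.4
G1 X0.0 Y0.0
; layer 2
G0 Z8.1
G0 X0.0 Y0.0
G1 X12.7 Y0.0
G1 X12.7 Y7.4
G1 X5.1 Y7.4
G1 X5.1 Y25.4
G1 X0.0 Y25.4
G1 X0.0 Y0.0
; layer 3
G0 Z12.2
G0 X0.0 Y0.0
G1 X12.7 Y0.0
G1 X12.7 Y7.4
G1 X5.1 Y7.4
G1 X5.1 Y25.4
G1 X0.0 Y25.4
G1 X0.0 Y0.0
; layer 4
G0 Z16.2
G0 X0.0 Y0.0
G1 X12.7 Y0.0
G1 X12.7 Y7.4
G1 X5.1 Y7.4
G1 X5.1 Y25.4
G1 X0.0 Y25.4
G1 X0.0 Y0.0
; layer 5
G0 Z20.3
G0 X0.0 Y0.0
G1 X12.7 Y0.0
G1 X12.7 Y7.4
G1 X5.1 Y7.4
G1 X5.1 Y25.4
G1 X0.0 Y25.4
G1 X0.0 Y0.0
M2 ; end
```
solid part
  facet normal 0.0000 0.0000 -1.0000
    outer loop
      vertex 12.7 7.4 0.0
      vertex 12.7 0.0 0.0
      vertex 0.0 0.0 0.0
    endloop
  endfacet
  facet normal 0.0000 0.0000 -1.0000
    outer loop
      vertex 5.1 7.4 0.0
      vertex 12.7 7.4 0.0
      vertex 0.0 0.0 0.0
    endloop
  endfacet
  facet normal 0.0000 0.0000 -1.0000
    outer loop
      vertex 5.1 25.4 0.0
      vertex 5.1 7.4 0.0
      vertex 0.0 0.0 0.0
    endloop
  endfacet
  facet normal 0.0000 0.0000 -1.0000
    outer loop
      vertex 0.0 25.4 0.0
      vertex 5.1 25.4 0.0
      vertex 0.0 0.0 0.0
    endloop
  endfacet
  facet normal 0.0000 0.0000 1.0000
    outer loop
      vertex 0.0 0.0 20.3
      vertex 12.7 0.0 20.3
      vertex 12.7 7.4 20.3
    endloop
  endfacet
  facet normal 0.0000 0.0000 1.0000
    outer loop
      vertex 0.0 0.0 20.3
      vertex 12.7 7.4 20.3
      vertex 5.1 7.4 20.3
    endloop
  endfacet
  facet normal 0.0000 0.0000 1.0000
    outer loop
      vertex 0.0 0.0 20.3
      vertex 5.1 7.4 20.3
      vertex 5.1 25.4 20.3
    endloop
  endfacet
  facet normal 0.0000 0.0000 1.0000
    outer loop
      vertex 0.0 0.0 20.3
      vertex 5.1 25.4 20.3
      vertex 0.0 25.4 20.3
    endloop
  endfacet
  facet normal 0.0000 -1.0000 0.0000
    outer loop
      vertex 0.0 0.0 0.0
      vertex 12.7 0.0 0.0
      vertex 12.7 0.0 20.3
    endloop
  endfacet
  facet normal 0.0000 -1.0000 0.0000
    outer loop
      vertex 0.0 0.0 0.0
      vertex 12.7 0.0 20.3
      vertex 0.0 0.0 20.3
    endloop
  endfacet
  facet normal 1.0000 0.0000 0.0000
    outer loop
      vertex 12.7 0.0 0.0
      vertex 12.7 7.4 0.0
      vertex 12.7 7.4 20.3
    endloop
  endfacet
  facet normal 1.0000 0.0000 0.0000
    outer loop
      vertex 12.7 0.0 0.0
      vertex 12.7 7.4 20.3
      vertex 12.7 0.0 20.3
    endloop
  endfacet
  facet normal 0.0000 1.0000 0.0000
    outer loop
      vertex 12.7 7.4 0.0
      vertex 5.1 7.4 0.0
      vertex 5.1 7.4 20.3
    endloop
  endfacet
  facet normal 0.0000 1.0000 0.0000
    outer loop
      vertex 12.7 7.4 0.0
      vertex 5.1 7.4 20.3
      vertex 12.7 7.4 20.3
    endloop
  endfacet
  facet normal 1.0000 0.0000 0.0000
    outer loop
      vertex 5.1 7.4 0.0
      vertex 5.1 25.4 0.0
      vertex 5.1 25.4 20.3
    endloop
  endfacet
  facet normal 1.0000 0.0000 0.0000
    outer loop
      vertex 5.1 7.4 0.0
      vertex 5.1 25.4 20.3
      vertex 5.1 7.4 20.3
    endloop
  endfacet
  facet normal 0.0000 1.0000 0.0000
    outer loop
      vertex 5.1 25.4 0.0
      vertex 0.0 25.4 0.0
      vertex 0.0 25.4 20.3
    endloop
  endfacet
  facet normal 0.0000 1.0000 0.0000
    outer loop
      vertex 5.1 25.4 0.0
      vertex 0.0 25.4 20.3
      vertex 5.1 25.4 20.3
    endloop
  endfacet
  facet normal -1.0000 0.0000 0.0000
    outer loop
      vertex 0.0 25.4 0.0
      vertex 0.0 0.0 0.0
      vertex 0.0 0.0 20.3
    endloop
  endfacet
  facet normal -1.0000 0.0000 0.0000
    outer loop
      vertex 0.0 25.4 0.0
      vertex 0.0 0.0 20.3
      vertex 0.0 25.4 20.3
    endloop
  endfacet
endsolid part

The G0 Z moves step by Δz≈4.1 mm. Every layer's G1 loop is the same polygon, so the solid is a straight extrusion of it from z=0 to z≈20.3. Closing with flat bottom and top caps and triangulating gives 20 facets — an L-shaped prism: outer 12.7 × 25.4 mm, arm thicknesses ≈ 7.4 mm (horizontal) and 5.1 mm (vertical), extruded 20.3 mm in z.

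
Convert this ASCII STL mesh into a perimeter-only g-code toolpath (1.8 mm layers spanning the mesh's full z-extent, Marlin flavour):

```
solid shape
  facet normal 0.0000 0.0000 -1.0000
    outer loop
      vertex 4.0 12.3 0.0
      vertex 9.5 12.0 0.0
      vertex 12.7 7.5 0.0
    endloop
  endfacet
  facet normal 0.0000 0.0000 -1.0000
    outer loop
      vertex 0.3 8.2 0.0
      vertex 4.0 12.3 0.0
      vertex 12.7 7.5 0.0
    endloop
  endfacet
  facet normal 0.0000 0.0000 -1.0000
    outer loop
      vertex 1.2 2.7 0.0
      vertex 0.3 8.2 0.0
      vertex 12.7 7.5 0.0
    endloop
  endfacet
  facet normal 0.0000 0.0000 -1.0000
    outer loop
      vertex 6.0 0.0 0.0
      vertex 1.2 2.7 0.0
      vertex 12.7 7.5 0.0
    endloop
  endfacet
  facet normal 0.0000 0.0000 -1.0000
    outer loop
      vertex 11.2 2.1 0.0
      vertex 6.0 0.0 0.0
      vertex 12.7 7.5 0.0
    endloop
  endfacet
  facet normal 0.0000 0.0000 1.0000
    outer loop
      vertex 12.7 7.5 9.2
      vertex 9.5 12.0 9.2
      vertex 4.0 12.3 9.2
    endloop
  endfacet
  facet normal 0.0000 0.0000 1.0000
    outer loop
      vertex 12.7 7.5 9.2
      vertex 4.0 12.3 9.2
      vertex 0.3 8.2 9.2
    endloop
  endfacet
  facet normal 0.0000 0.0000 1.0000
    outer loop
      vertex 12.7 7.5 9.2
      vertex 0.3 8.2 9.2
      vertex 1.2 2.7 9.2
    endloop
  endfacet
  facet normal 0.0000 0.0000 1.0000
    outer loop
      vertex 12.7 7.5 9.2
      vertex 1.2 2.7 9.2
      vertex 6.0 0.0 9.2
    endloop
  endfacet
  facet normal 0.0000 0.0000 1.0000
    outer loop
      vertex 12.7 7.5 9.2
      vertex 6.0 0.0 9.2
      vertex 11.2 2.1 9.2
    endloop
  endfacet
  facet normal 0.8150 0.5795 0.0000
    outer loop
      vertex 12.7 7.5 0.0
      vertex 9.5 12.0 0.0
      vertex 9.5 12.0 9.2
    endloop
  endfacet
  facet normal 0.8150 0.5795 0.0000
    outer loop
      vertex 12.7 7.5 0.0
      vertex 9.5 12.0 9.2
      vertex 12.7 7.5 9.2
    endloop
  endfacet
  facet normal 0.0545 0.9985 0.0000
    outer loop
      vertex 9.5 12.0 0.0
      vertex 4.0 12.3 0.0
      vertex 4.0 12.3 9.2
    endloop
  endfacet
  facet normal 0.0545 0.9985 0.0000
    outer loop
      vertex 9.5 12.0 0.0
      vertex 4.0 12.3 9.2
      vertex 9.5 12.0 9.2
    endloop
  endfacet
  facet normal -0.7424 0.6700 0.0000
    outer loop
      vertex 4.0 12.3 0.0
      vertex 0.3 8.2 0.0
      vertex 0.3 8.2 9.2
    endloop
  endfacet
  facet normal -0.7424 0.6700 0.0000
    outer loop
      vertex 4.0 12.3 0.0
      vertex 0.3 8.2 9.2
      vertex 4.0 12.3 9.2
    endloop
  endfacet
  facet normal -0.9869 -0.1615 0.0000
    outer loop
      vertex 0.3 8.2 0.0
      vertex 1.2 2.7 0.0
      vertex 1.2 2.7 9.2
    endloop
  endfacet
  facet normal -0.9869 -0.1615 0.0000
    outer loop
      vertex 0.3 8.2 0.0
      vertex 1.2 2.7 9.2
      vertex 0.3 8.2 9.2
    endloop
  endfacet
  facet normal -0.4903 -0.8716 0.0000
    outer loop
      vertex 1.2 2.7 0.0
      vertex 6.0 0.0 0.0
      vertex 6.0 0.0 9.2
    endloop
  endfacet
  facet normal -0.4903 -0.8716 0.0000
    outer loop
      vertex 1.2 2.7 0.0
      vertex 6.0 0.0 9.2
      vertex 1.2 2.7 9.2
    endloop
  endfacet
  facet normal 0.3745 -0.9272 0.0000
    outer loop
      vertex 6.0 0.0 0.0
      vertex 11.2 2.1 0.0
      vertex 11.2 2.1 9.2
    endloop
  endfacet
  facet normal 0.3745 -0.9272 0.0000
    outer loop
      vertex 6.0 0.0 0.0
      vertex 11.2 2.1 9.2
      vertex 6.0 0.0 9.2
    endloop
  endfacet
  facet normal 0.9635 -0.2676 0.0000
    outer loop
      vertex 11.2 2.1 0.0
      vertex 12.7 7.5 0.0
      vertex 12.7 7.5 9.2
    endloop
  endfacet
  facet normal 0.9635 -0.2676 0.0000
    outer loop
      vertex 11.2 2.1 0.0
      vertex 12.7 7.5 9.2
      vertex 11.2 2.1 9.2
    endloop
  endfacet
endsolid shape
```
; perimeter-only toolpath
G21 ; units = mm
G90 ; absolute positioning
G28 ; home
; layer 1
G0 Z1.8
G0 X12.7 Y7.5
G1 X9.5 Y12.0
G1 X4.0 Y12.3
G1 X0.3 Y8.2
G1 X1.2 Y2.7
G1 X6.0 Y0.0
G1 X11.2 Y2.1
G1 X12.7 Y7.5
; layer 2
G0 Z3.7
G0 X12.7 Y7.5
G1 X9.5 Y12.0
G1 X4.0 Y12.3
G1 X0.3 Y8.2
G1 X1.2 Y2.7
G1 X6.0 Y0.0
G1 X11.2 Y2.1
G1 X12.7 Y7.5
; layer 3
G0 Z5.5
G0 X12.7 Y7.5
G1 X9.5 Y12.0
G1 X4.0 Y12.3
G1 X0.3 Y8.2
G1 X1.2 Y2.7
G1 X6.0 Y0.0
G1 X11.2 Y2.1
G1 X12.7 Y7.5
; layer 4
G0 Z7.4
G0 X12.7 Y7.5
G1 X9.5 Y12.0
G1 X4.0 Y12.3
G1 X0.3 Y8.2
G1 X1.2 Y2.7
G1 X6.0 Y0.0
G1 X11.2 Y2.1
G1 X12.7 Y7.5
; layer 5
G0 Z9.2
G0 X12.7 Y7.5
G1 X9.5 Y12.0
G1 X4.0 Y12.3
G1 X0.3 Y8.2
G1 X1.2 Y2.7
G1 X6.0 Y0.0
G1 X11.2 Y2.1
G1 X12.7 Y7.5
M2 ; end

The solid is a regular 7-sided prism (a cylinder approximated with 7 flat sides), circumscribed radius ≈ 6.4 mm, height ≈ 9.2 mm. Slicing at Δz = 1.8 mm — 5 equal slices spanning the solid's height, so layer i sits at z = i·h/5 — gives 5 non-empty perimeters. Each is a 7-segment closed polygon; G0 lifts to the layer z and rapids to the start vertex, then G1 traces the edges.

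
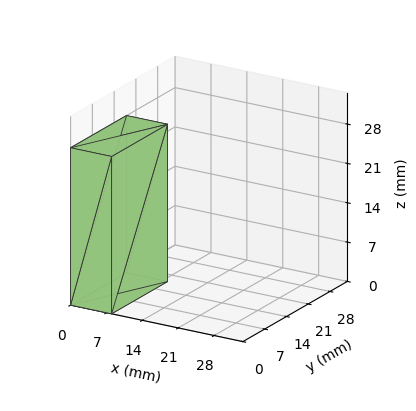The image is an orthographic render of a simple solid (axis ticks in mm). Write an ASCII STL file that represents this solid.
Reading the render: the shape is a rectangular box, roughly 8 × 18 mm footprint and 28 mm tall (dimensions read to the nearest mm from the axis ticks). For the STL, each face is triangulated and given an outward normal.

solid part
  facet normal 0.0000 0.0000 -1.0000
    outer loop
      vertex 8.00 18.00 0.00
      vertex 8.00 0.00 0.00
      vertex 0.00 0.00 0.00
    endloop
  endfacet
  facet normal 0.0000 0.0000 -1.0000
    outer loop
      vertex 0.00 18.00 0.00
      vertex 8.00 18.00 0.00
      vertex 0.00 0.00 0.00
    endloop
  endfacet
  facet normal 0.0000 0.0000 1.0000
    outer loop
      vertex 0.00 0.00 28.00
      vertex 8.00 0.00 28.00
      vertex 8.00 18.00 28.00
    endloop
  endfacet
  facet normal 0.0000 0.0000 1.0000
    outer loop
      vertex 0.00 0.00 28.00
      vertex 8.00 18.00 28.00
      vertex 0.00 18.00 28.00
    endloop
  endfacet
  facet normal 0.0000 -1.0000 0.0000
    outer loop
      vertex 0.00 0.00 0.00
      vertex 8.00 0.00 0.00
      vertex 8.00 0.00 28.00
    endloop
  endfacet
  facet normal 0.0000 -1.0000 0.0000
    outer loop
      vertex 0.00 0.00 0.00
      vertex 8.00 0.00 28.00
      vertex 0.00 0.00 28.00
    endloop
  endfacet
  facet normal 0.0000 1.0000 0.0000
    outer loop
      vertex 8.00 18.00 28.00
      vertex 8.00 18.00 0.00
      vertex 0.00 18.00 0.00
    endloop
  endfacet
  facet normal 0.0000 1.0000 0.0000
    outer loop
      vertex 0.00 18.00 28.00
      vertex 8.00 18.00 28.00
      vertex 0.00 18.00 0.00
    endloop
  endfacet
  facet normal -1.0000 0.0000 0.0000
    outer loop
      vertex 0.00 18.00 28.00
      vertex 0.00 18.00 0.00
      vertex 0.00 0.00 0.00
    endloop
  endfacet
  facet normal -1.0000 0.0000 0.0000
    outer loop
      vertex 0.00 0.00 28.00
      vertex 0.00 18.00 28.00
      vertex 0.00 0.00 0.00
    endloop
  endfacet
  facet normal 1.0000 0.0000 0.0000
    outer loop
      vertex 8.00 0.00 0.00
      vertex 8.00 18.00 0.00
      vertex 8.00 18.00 28.00
    endloop
  endfacet
  facet normal 1.0000 0.0000 0.0000
    outer loop
      vertex 8.00 0.00 0.00
      vertex 8.00 18.00 28.00
      vertex 8.00 0.00 28.00
    endloop
  endfacet
endsolid part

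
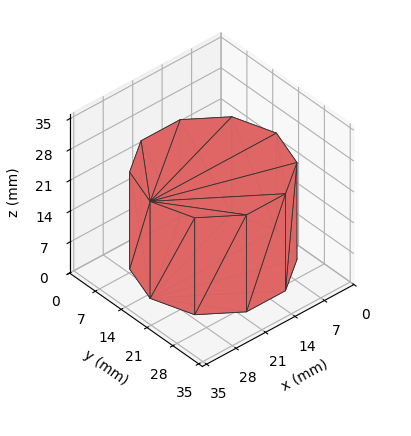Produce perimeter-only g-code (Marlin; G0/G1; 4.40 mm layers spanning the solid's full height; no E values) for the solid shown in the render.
Reading the render: the shape is a regular 10-sided prism (a cylinder approximated with 10 flat sides), circumscribed radius ≈ 15 mm, height ≈ 22 mm (dimensions read to the nearest mm from the axis ticks). For the g-code, the solid's height is divided into equal slices at the stated Δz and each level perimeter traced with G1 moves after a G0 lift.

; perimeter-only toolpath
G21 ; units = mm
G90 ; absolute positioning
G28 ; home
; layer 1
G0 Z4.40
G0 X30.00 Y15.00
G1 X27.14 Y23.82
G1 X19.64 Y29.27
G1 X10.36 Y29.27
G1 X2.86 Y23.82
G1 X0.00 Y15.00
G1 X2.86 Y6.18
G1 X10.36 Y0.73
G1 X19.64 Y0.73
G1 X27.14 Y6.18
G1 X30.00 Y15.00
; layer 2
G0 Z8.80
G0 X30.00 Y15.00
G1 X27.14 Y23.82
G1 X19.64 Y29.27
G1 X10.36 Y29.27
G1 X2.86 Y23.82
G1 X0.00 Y15.00
G1 X2.86 Y6.18
G1 X10.36 Y0.73
G1 X19.64 Y0.73
G1 X27.14 Y6.18
G1 X30.00 Y15.00
; layer 3
G0 Z13.20
G0 X30.00 Y15.00
G1 X27.14 Y23.82
G1 X19.64 Y29.27
G1 X10.36 Y29.27
G1 X2.86 Y23.82
G1 X0.00 Y15.00
G1 X2.86 Y6.18
G1 X10.36 Y0.73
G1 X19.64 Y0.73
G1 X27.14 Y6.18
G1 X30.00 Y15.00
; layer 4
G0 Z17.60
G0 X30.00 Y15.00
G1 X27.14 Y23.82
G1 X19.64 Y29.27
G1 X10.36 Y29.27
G1 X2.86 Y23.82
G1 X0.00 Y15.00
G1 X2.86 Y6.18
G1 X10.36 Y0.73
G1 X19.64 Y0.73
G1 X27.14 Y6.18
G1 X30.00 Y15.00
; layer 5
G0 Z22.00
G0 X30.00 Y15.00
G1 X27.14 Y23.82
G1 X19.64 Y29.27
G1 X10.36 Y29.27
G1 X2.86 Y23.82
G1 X0.00 Y15.00
G1 X2.86 Y6.18
G1 X10.36 Y0.73
G1 X19.64 Y0.73
G1 X27.14 Y6.18
G1 X30.00 Y15.00
M2 ; end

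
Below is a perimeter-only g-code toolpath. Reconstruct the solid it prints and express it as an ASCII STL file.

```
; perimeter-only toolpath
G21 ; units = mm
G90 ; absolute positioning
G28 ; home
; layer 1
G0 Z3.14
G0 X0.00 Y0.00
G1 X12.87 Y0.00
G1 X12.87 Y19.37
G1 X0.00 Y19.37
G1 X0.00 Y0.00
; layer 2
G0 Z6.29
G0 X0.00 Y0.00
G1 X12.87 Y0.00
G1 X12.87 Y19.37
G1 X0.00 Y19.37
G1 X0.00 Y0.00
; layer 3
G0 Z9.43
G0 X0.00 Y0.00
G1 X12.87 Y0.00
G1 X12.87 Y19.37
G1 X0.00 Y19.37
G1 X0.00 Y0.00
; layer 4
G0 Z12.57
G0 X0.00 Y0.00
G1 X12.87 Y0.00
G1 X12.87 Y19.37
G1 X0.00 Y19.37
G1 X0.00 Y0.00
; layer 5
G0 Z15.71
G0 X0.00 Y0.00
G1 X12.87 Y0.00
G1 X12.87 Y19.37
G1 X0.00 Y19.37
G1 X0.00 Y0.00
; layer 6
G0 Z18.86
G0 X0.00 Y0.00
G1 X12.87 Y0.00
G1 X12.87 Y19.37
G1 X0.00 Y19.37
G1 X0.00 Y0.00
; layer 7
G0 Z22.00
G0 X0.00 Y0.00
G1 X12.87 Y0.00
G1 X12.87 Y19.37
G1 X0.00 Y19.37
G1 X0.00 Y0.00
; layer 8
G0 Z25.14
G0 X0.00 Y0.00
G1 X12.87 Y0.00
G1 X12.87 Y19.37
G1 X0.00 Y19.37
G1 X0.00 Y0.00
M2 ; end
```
solid part
  facet normal 0.0000 0.0000 -1.0000
    outer loop
      vertex 12.87 19.37 0.00
      vertex 12.87 0.00 0.00
      vertex 0.00 0.00 0.00
    endloop
  endfacet
  facet normal 0.0000 0.0000 -1.0000
    outer loop
      vertex 0.00 19.37 0.00
      vertex 12.87 19.37 0.00
      vertex 0.00 0.00 0.00
    endloop
  endfacet
  facet normal 0.0000 0.0000 1.0000
    outer loop
      vertex 0.00 0.00 25.14
      vertex 12.87 0.00 25.14
      vertex 12.87 19.37 25.14
    endloop
  endfacet
  facet normal 0.0000 0.0000 1.0000
    outer loop
      vertex 0.00 0.00 25.14
      vertex 12.87 19.37 25.14
      vertex 0.00 19.37 25.14
    endloop
  endfacet
  facet normal 0.0000 -1.0000 0.0000
    outer loop
      vertex 0.00 0.00 0.00
      vertex 12.87 0.00 0.00
      vertex 12.87 0.00 25.14
    endloop
  endfacet
  facet normal 0.0000 -1.0000 0.0000
    outer loop
      vertex 0.00 0.00 0.00
      vertex 12.87 0.00 25.14
      vertex 0.00 0.00 25.14
    endloop
  endfacet
  facet normal 0.0000 1.0000 0.0000
    outer loop
      vertex 12.87 19.37 25.14
      vertex 12.87 19.37 0.00
      vertex 0.00 19.37 0.00
    endloop
  endfacet
  facet normal 0.0000 1.0000 0.0000
    outer loop
      vertex 0.00 19.37 25.14
      vertex 12.87 19.37 25.14
      vertex 0.00 19.37 0.00
    endloop
  endfacet
  facet normal -1.0000 0.0000 0.0000
    outer loop
      vertex 0.00 19.37 25.14
      vertex 0.00 19.37 0.00
      vertex 0.00 0.00 0.00
    endloop
  endfacet
  facet normal -1.0000 0.0000 0.0000
    outer loop
      vertex 0.00 0.00 25.14
      vertex 0.00 19.37 25.14
      vertex 0.00 0.00 0.00
    endloop
  endfacet
  facet normal 1.0000 0.0000 0.0000
    outer loop
      vertex 12.87 0.00 0.00
      vertex 12.87 19.37 0.00
      vertex 12.87 19.37 25.14
    endloop
  endfacet
  facet normal 1.0000 0.0000 0.0000
    outer loop
      vertex 12.87 0.00 0.00
      vertex 12.87 19.37 25.14
      vertex 12.87 0.00 25.14
    endloop
  endfacet
endsolid part

The G0 Z moves step by Δz≈3.14 mm. Every layer's G1 loop is the same polygon, so the solid is a straight extrusion of it from z=0 to z≈25.1. Closing with flat bottom and top caps and triangulating gives 12 facets — a rectangular box, roughly 12.9 × 19.4 mm footprint and 25.1 mm tall.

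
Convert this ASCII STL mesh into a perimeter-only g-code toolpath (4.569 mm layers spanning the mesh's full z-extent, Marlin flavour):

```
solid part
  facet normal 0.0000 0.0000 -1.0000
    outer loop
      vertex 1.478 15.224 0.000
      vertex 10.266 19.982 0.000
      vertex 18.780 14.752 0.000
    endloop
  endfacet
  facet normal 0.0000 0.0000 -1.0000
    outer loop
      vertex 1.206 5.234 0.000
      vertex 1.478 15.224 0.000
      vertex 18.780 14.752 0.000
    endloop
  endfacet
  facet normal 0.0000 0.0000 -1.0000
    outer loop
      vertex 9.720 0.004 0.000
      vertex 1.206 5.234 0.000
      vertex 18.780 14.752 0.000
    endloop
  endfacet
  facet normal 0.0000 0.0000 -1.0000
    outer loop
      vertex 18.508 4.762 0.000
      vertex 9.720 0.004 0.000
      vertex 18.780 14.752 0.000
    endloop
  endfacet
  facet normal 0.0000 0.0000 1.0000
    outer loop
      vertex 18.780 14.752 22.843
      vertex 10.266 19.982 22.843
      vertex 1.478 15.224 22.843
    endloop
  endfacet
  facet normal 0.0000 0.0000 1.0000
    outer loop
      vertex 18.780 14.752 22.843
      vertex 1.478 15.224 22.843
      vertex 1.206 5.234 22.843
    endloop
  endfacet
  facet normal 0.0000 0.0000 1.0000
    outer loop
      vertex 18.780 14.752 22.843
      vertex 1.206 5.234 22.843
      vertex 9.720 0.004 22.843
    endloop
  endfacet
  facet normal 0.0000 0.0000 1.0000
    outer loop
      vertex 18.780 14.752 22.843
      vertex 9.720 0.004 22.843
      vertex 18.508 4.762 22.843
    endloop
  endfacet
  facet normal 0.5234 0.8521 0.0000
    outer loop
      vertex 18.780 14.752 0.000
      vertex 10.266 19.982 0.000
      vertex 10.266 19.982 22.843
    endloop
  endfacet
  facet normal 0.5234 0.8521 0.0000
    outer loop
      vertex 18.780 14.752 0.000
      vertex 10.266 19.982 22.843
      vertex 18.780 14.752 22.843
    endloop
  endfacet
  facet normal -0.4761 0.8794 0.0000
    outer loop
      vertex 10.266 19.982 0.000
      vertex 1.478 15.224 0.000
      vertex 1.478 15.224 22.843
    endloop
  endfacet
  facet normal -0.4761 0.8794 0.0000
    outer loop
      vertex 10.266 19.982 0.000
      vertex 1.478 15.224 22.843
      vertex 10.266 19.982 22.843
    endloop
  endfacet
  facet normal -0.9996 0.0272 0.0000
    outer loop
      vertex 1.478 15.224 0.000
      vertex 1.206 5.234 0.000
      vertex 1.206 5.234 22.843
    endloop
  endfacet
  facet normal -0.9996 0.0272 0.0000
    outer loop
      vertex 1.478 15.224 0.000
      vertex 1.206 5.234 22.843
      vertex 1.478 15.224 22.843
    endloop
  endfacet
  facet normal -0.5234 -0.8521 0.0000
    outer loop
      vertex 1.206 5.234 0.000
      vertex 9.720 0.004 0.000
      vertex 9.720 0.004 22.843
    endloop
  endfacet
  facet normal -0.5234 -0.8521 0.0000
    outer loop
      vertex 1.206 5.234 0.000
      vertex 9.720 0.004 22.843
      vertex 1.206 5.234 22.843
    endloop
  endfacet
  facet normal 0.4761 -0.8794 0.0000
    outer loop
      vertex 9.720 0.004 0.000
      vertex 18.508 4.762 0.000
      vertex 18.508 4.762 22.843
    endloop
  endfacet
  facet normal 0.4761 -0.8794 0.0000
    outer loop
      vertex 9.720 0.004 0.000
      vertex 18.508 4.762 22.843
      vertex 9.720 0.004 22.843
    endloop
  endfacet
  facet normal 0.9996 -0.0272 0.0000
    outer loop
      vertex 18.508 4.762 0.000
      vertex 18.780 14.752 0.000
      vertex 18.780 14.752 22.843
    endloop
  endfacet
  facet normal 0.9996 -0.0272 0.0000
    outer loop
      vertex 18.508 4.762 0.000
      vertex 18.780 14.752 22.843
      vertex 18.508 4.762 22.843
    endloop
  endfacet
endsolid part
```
; perimeter-only toolpath
G21 ; units = mm
G90 ; absolute positioning
G28 ; home
; layer 1
G0 Z4.569
G0 X18.780 Y14.752
G1 X10.266 Y19.982
G1 X1.478 Y15.224
G1 X1.206 Y5.234
G1 X9.720 Y0.004
G1 X18.508 Y4.762
G1 X18.780 Y14.752
; layer 2
G0 Z9.137
G0 X18.780 Y14.752
G1 X10.266 Y19.982
G1 X1.478 Y15.224
G1 X1.206 Y5.234
G1 X9.720 Y0.004
G1 X18.508 Y4.762
G1 X18.780 Y14.752
; layer 3
G0 Z13.706
G0 X18.780 Y14.752
G1 X10.266 Y19.982
G1 X1.478 Y15.224
G1 X1.206 Y5.234
G1 X9.720 Y0.004
G1 X18.508 Y4.762
G1 X18.780 Y14.752
; layer 4
G0 Z18.274
G0 X18.780 Y14.752
G1 X10.266 Y19.982
G1 X1.478 Y15.224
G1 X1.206 Y5.234
G1 X9.720 Y0.004
G1 X18.508 Y4.762
G1 X18.780 Y14.752
; layer 5
G0 Z22.843
G0 X18.780 Y14.752
G1 X10.266 Y19.982
G1 X1.478 Y15.224
G1 X1.206 Y5.234
G1 X9.720 Y0.004
G1 X18.508 Y4.762
G1 X18.780 Y14.752
M2 ; end

The solid is a regular 6-sided prism (a cylinder approximated with 6 flat sides), circumscribed radius ≈ 9.99 mm, height ≈ 22.8 mm. Slicing at Δz = 4.569 mm — 5 equal slices spanning the solid's height, so layer i sits at z = i·h/5 — gives 5 non-empty perimeters. Each is a 6-segment closed polygon; G0 lifts to the layer z and rapids to the start vertex, then G1 traces the edges.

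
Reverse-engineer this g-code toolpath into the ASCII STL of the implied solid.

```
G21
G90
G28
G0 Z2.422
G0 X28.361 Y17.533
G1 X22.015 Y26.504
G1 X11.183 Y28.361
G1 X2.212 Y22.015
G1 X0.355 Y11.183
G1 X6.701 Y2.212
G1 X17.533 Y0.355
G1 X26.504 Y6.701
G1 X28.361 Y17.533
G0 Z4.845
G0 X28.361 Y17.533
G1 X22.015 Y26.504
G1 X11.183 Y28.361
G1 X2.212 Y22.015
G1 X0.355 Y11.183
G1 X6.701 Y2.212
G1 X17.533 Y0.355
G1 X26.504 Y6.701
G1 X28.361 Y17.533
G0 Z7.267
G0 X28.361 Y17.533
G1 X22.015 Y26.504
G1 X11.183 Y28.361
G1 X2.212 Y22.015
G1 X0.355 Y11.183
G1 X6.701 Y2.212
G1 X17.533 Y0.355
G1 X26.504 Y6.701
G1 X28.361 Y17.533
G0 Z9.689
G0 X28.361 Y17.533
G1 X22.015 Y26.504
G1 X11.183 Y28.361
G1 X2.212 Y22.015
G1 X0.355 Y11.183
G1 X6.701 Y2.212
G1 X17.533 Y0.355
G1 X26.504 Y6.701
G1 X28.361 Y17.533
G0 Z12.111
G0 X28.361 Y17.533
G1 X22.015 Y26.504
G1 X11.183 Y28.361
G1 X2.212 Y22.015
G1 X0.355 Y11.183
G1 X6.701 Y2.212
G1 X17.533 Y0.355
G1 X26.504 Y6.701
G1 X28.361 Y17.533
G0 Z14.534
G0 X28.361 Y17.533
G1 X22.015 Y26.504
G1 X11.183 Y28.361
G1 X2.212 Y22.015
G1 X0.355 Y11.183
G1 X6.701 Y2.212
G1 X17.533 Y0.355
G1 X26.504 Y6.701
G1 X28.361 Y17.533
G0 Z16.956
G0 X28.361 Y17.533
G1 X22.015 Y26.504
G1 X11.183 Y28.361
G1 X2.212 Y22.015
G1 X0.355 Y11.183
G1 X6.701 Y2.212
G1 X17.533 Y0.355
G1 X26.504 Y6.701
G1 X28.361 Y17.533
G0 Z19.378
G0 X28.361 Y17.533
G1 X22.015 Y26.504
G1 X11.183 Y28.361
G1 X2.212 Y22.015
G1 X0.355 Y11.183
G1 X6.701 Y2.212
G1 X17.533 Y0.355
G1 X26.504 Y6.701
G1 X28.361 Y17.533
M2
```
solid part
  facet normal 0.0000 0.0000 -1.0000
    outer loop
      vertex 11.183 28.361 0.000
      vertex 22.015 26.504 0.000
      vertex 28.361 17.533 0.000
    endloop
  endfacet
  facet normal 0.0000 0.0000 -1.0000
    outer loop
      vertex 2.212 22.015 0.000
      vertex 11.183 28.361 0.000
      vertex 28.361 17.533 0.000
    endloop
  endfacet
  facet normal 0.0000 0.0000 -1.0000
    outer loop
      vertex 0.355 11.183 0.000
      vertex 2.212 22.015 0.000
      vertex 28.361 17.533 0.000
    endloop
  endfacet
  facet normal 0.0000 0.0000 -1.0000
    outer loop
      vertex 6.701 2.212 0.000
      vertex 0.355 11.183 0.000
      vertex 28.361 17.533 0.000
    endloop
  endfacet
  facet normal 0.0000 0.0000 -1.0000
    outer loop
      vertex 17.533 0.355 0.000
      vertex 6.701 2.212 0.000
      vertex 28.361 17.533 0.000
    endloop
  endfacet
  facet normal 0.0000 0.0000 -1.0000
    outer loop
      vertex 26.504 6.701 0.000
      vertex 17.533 0.355 0.000
      vertex 28.361 17.533 0.000
    endloop
  endfacet
  facet normal 0.0000 0.0000 1.0000
    outer loop
      vertex 28.361 17.533 19.378
      vertex 22.015 26.504 19.378
      vertex 11.183 28.361 19.378
    endloop
  endfacet
  facet normal 0.0000 0.0000 1.0000
    outer loop
      vertex 28.361 17.533 19.378
      vertex 11.183 28.361 19.378
      vertex 2.212 22.015 19.378
    endloop
  endfacet
  facet normal 0.0000 0.0000 1.0000
    outer loop
      vertex 28.361 17.533 19.378
      vertex 2.212 22.015 19.378
      vertex 0.355 11.183 19.378
    endloop
  endfacet
  facet normal 0.0000 0.0000 1.0000
    outer loop
      vertex 28.361 17.533 19.378
      vertex 0.355 11.183 19.378
      vertex 6.701 2.212 19.378
    endloop
  endfacet
  facet normal 0.0000 0.0000 1.0000
    outer loop
      vertex 28.361 17.533 19.378
      vertex 6.701 2.212 19.378
      vertex 17.533 0.355 19.378
    endloop
  endfacet
  facet normal 0.0000 0.0000 1.0000
    outer loop
      vertex 28.361 17.533 19.378
      vertex 17.533 0.355 19.378
      vertex 26.504 6.701 19.378
    endloop
  endfacet
  facet normal 0.8164 0.5775 0.0000
    outer loop
      vertex 28.361 17.533 0.000
      vertex 22.015 26.504 0.000
      vertex 22.015 26.504 19.378
    endloop
  endfacet
  facet normal 0.8164 0.5775 0.0000
    outer loop
      vertex 28.361 17.533 0.000
      vertex 22.015 26.504 19.378
      vertex 28.361 17.533 19.378
    endloop
  endfacet
  facet normal 0.1690 0.9856 0.0000
    outer loop
      vertex 22.015 26.504 0.000
      vertex 11.183 28.361 0.000
      vertex 11.183 28.361 19.378
    endloop
  endfacet
  facet normal 0.1690 0.9856 0.0000
    outer loop
      vertex 22.015 26.504 0.000
      vertex 11.183 28.361 19.378
      vertex 22.015 26.504 19.378
    endloop
  endfacet
  facet normal -0.5775 0.8164 0.0000
    outer loop
      vertex 11.183 28.361 0.000
      vertex 2.212 22.015 0.000
      vertex 2.212 22.015 19.378
    endloop
  endfacet
  facet normal -0.5775 0.8164 0.0000
    outer loop
      vertex 11.183 28.361 0.000
      vertex 2.212 22.015 19.378
      vertex 11.183 28.361 19.378
    endloop
  endfacet
  facet normal -0.9856 0.1690 0.0000
    outer loop
      vertex 2.212 22.015 0.000
      vertex 0.355 11.183 0.000
      vertex 0.355 11.183 19.378
    endloop
  endfacet
  facet normal -0.9856 0.1690 0.0000
    outer loop
      vertex 2.212 22.015 0.000
      vertex 0.355 11.183 19.378
      vertex 2.212 22.015 19.378
    endloop
  endfacet
  facet normal -0.8164 -0.5775 0.0000
    outer loop
      vertex 0.355 11.183 0.000
      vertex 6.701 2.212 0.000
      vertex 6.701 2.212 19.378
    endloop
  endfacet
  facet normal -0.8164 -0.5775 0.0000
    outer loop
      vertex 0.355 11.183 0.000
      vertex 6.701 2.212 19.378
      vertex 0.355 11.183 19.378
    endloop
  endfacet
  facet normal -0.1690 -0.9856 0.0000
    outer loop
      vertex 6.701 2.212 0.000
      vertex 17.533 0.355 0.000
      vertex 17.533 0.355 19.378
    endloop
  endfacet
  facet normal -0.1690 -0.9856 0.0000
    outer loop
      vertex 6.701 2.212 0.000
      vertex 17.533 0.355 19.378
      vertex 6.701 2.212 19.378
    endloop
  endfacet
  facet normal 0.5775 -0.8164 0.0000
    outer loop
      vertex 17.533 0.355 0.000
      vertex 26.504 6.701 0.000
      vertex 26.504 6.701 19.378
    endloop
  endfacet
  facet normal 0.5775 -0.8164 0.0000
    outer loop
      vertex 17.533 0.355 0.000
      vertex 26.504 6.701 19.378
      vertex 17.533 0.355 19.378
    endloop
  endfacet
  facet normal 0.9856 -0.1690 0.0000
    outer loop
      vertex 26.504 6.701 0.000
      vertex 28.361 17.533 0.000
      vertex 28.361 17.533 19.378
    endloop
  endfacet
  facet normal 0.9856 -0.1690 0.0000
    outer loop
      vertex 26.504 6.701 0.000
      vertex 28.361 17.533 19.378
      vertex 26.504 6.701 19.378
    endloop
  endfacet
endsolid part

The G0 Z moves step by Δz≈2.422 mm. Every layer's G1 loop is the same polygon, so the solid is a straight extrusion of it from z=0 to z≈19.4. Closing with flat bottom and top caps and triangulating gives 28 facets — a regular 8-sided prism (a cylinder approximated with 8 flat sides), circumscribed radius ≈ 14.4 mm, height ≈ 19.4 mm.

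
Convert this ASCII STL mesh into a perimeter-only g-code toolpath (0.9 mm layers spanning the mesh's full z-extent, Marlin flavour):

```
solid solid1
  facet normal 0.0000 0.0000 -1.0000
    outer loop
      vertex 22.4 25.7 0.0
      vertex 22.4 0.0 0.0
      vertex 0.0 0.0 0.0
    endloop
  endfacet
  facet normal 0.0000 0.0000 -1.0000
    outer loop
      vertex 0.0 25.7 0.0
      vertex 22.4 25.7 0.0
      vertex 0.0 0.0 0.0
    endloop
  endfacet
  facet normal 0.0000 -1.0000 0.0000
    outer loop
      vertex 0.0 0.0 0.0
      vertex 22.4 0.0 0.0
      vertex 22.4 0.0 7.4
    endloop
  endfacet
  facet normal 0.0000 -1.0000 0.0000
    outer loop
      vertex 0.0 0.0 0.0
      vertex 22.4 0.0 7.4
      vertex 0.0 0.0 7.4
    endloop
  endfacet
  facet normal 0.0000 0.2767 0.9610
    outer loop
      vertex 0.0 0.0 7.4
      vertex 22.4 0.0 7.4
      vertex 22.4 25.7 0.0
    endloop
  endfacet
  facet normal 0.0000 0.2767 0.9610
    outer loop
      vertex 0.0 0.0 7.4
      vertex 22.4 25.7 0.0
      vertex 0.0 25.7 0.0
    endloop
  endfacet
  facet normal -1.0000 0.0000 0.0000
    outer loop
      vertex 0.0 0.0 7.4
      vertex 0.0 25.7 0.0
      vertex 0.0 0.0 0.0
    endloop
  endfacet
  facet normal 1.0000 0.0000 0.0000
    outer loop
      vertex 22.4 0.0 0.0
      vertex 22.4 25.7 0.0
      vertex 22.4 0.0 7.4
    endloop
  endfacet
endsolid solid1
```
; perimeter-only toolpath
G21 ; units = mm
G90 ; absolute positioning
G28 ; home
; layer 1
G0 Z0.9
G0 X0.0 Y0.0
G1 X22.4 Y0.0
G1 X22.4 Y22.5
G1 X0.0 Y22.5
G1 X0.0 Y0.0
; layer 2
G0 Z1.9
G0 X0.0 Y0.0
G1 X22.4 Y0.0
G1 X22.4 Y19.3
G1 X0.0 Y19.3
G1 X0.0 Y0.0
; layer 3
G0 Z2.8
G0 X0.0 Y0.0
G1 X22.4 Y0.0
G1 X22.4 Y16.1
G1 X0.0 Y16.1
G1 X0.0 Y0.0
; layer 4
G0 Z3.7
G0 X0.0 Y0.0
G1 X22.4 Y0.0
G1 X22.4 Y12.8
G1 X0.0 Y12.8
G1 X0.0 Y0.0
; layer 5
G0 Z4.6
G0 X0.0 Y0.0
G1 X22.4 Y0.0
G1 X22.4 Y9.6
G1 X0.0 Y9.6
G1 X0.0 Y0.0
; layer 6
G0 Z5.6
G0 X0.0 Y0.0
G1 X22.4 Y0.0
G1 X22.4 Y6.4
G1 X0.0 Y6.4
G1 X0.0 Y0.0
; layer 7
G0 Z6.5
G0 X0.0 Y0.0
G1 X22.4 Y0.0
G1 X22.4 Y3.2
G1 X0.0 Y3.2
G1 X0.0 Y0.0
M2 ; end

The solid is a wedge (ramp): 22.4 × 25.7 mm base, rising to 7.4 mm along the y=0 edge and sloping linearly to z=0 at y=25.7. Slicing at Δz = 0.9 mm — 8 equal slices spanning the solid's height, so layer i sits at z = i·h/8 — gives 7 non-empty perimeters. Each is a 4-segment closed polygon; G0 lifts to the layer z and rapids to the start vertex, then G1 traces the edges. The cross-section shrinks linearly with z (the slice at the apex is degenerate and omitted).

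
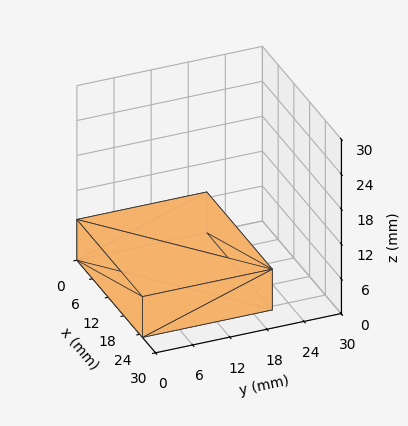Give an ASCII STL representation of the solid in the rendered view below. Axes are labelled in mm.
Reading the render: the shape is a rectangular box, roughly 25 × 21 mm footprint and 7 mm tall (dimensions read to the nearest mm from the axis ticks). For the STL, each face is triangulated and given an outward normal.

solid part
  facet normal 0.0000 0.0000 -1.0000
    outer loop
      vertex 25.000 21.000 0.000
      vertex 25.000 0.000 0.000
      vertex 0.000 0.000 0.000
    endloop
  endfacet
  facet normal 0.0000 0.0000 -1.0000
    outer loop
      vertex 0.000 21.000 0.000
      vertex 25.000 21.000 0.000
      vertex 0.000 0.000 0.000
    endloop
  endfacet
  facet normal 0.0000 0.0000 1.0000
    outer loop
      vertex 0.000 0.000 7.000
      vertex 25.000 0.000 7.000
      vertex 25.000 21.000 7.000
    endloop
  endfacet
  facet normal 0.0000 0.0000 1.0000
    outer loop
      vertex 0.000 0.000 7.000
      vertex 25.000 21.000 7.000
      vertex 0.000 21.000 7.000
    endloop
  endfacet
  facet normal 0.0000 -1.0000 0.0000
    outer loop
      vertex 0.000 0.000 0.000
      vertex 25.000 0.000 0.000
      vertex 25.000 0.000 7.000
    endloop
  endfacet
  facet normal 0.0000 -1.0000 0.0000
    outer loop
      vertex 0.000 0.000 0.000
      vertex 25.000 0.000 7.000
      vertex 0.000 0.000 7.000
    endloop
  endfacet
  facet normal 0.0000 1.0000 0.0000
    outer loop
      vertex 25.000 21.000 7.000
      vertex 25.000 21.000 0.000
      vertex 0.000 21.000 0.000
    endloop
  endfacet
  facet normal 0.0000 1.0000 0.0000
    outer loop
      vertex 0.000 21.000 7.000
      vertex 25.000 21.000 7.000
      vertex 0.000 21.000 0.000
    endloop
  endfacet
  facet normal -1.0000 0.0000 0.0000
    outer loop
      vertex 0.000 21.000 7.000
      vertex 0.000 21.000 0.000
      vertex 0.000 0.000 0.000
    endloop
  endfacet
  facet normal -1.0000 0.0000 0.0000
    outer loop
      vertex 0.000 0.000 7.000
      vertex 0.000 21.000 7.000
      vertex 0.000 0.000 0.000
    endloop
  endfacet
  facet normal 1.0000 0.0000 0.0000
    outer loop
      vertex 25.000 0.000 0.000
      vertex 25.000 21.000 0.000
      vertex 25.000 21.000 7.000
    endloop
  endfacet
  facet normal 1.0000 0.0000 0.0000
    outer loop
      vertex 25.000 0.000 0.000
      vertex 25.000 21.000 7.000
      vertex 25.000 0.000 7.000
    endloop
  endfacet
endsolid part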